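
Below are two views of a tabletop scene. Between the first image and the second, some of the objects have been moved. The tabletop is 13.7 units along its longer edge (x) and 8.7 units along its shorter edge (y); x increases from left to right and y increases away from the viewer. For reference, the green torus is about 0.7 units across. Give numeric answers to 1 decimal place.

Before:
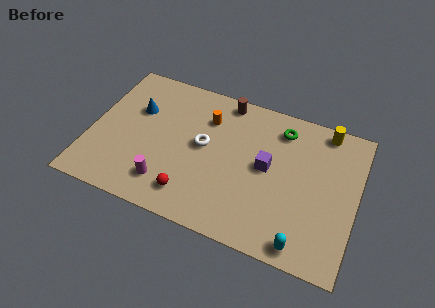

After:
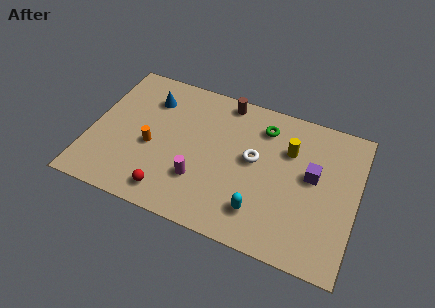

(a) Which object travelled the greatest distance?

the orange cylinder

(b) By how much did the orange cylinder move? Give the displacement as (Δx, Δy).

(-2.6, -2.7)

From the two frames, the orange cylinder sits at roughly (5.8, 6.4) before and (3.2, 3.7) after.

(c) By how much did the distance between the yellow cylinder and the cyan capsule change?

-2.7

Before: roughly 6.9 units apart; after: 4.2. That's 2.7 units closer together.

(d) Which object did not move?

the brown cylinder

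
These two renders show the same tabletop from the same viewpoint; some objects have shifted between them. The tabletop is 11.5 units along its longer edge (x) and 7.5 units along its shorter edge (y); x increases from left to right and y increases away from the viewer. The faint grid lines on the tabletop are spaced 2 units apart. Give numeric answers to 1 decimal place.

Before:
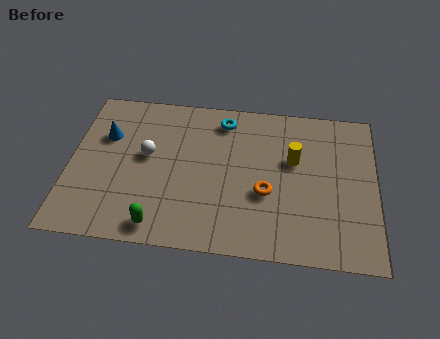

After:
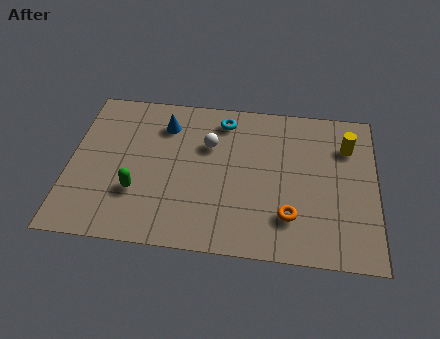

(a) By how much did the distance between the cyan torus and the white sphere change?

-2.1

They were about 3.5 units apart before and 1.4 after — 2.1 units closer together.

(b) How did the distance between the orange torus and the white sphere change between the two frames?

-0.3

The distance was about 4.7 in the first image and 4.4 in the second, so they moved 0.3 units closer together.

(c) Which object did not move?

the cyan torus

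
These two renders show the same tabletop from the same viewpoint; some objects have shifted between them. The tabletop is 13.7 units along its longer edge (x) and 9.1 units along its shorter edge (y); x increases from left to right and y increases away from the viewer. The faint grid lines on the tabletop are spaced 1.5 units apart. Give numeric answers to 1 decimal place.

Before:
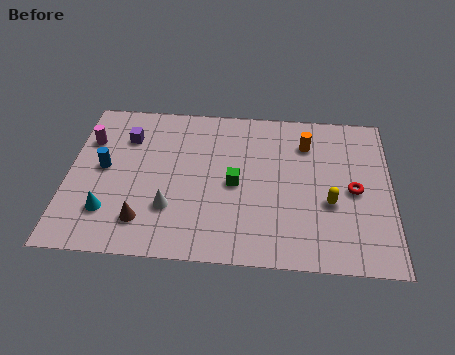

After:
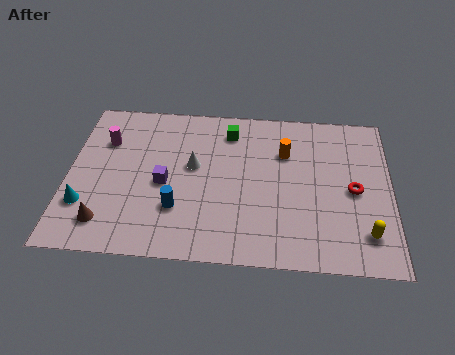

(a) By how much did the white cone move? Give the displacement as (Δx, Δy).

(0.9, 2.5)

The white cone was at about (4.4, 2.7) and moved to about (5.3, 5.2).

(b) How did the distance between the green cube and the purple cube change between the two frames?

-1.0

They were about 5.3 units apart before and 4.3 after — 1.0 units closer together.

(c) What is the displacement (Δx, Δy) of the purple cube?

(1.7, -2.6)

The purple cube started near (2.4, 6.7) and ended near (4.1, 4.1).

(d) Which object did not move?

the red torus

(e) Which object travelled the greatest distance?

the blue cylinder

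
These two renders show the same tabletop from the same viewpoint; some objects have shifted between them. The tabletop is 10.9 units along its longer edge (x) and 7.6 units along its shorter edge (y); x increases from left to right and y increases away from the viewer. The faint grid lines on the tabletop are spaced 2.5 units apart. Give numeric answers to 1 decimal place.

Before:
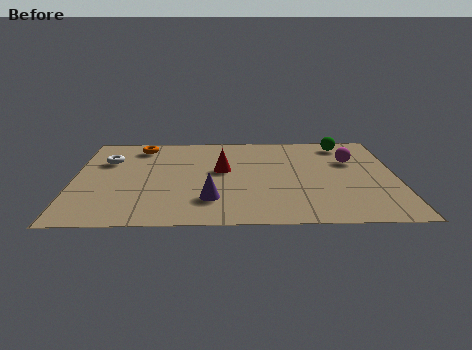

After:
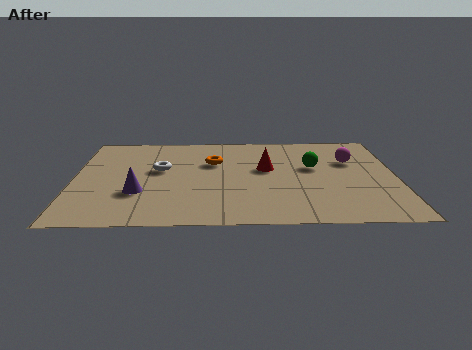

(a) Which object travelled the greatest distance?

the orange torus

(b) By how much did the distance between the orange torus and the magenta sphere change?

-2.6

The distance was about 7.3 in the first image and 4.7 in the second, so they moved 2.6 units closer together.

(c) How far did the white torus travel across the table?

2.0

From (1.1, 5.2) to (2.9, 4.4), the white torus covered √(1.8² + 0.8²) ≈ 2.0 units.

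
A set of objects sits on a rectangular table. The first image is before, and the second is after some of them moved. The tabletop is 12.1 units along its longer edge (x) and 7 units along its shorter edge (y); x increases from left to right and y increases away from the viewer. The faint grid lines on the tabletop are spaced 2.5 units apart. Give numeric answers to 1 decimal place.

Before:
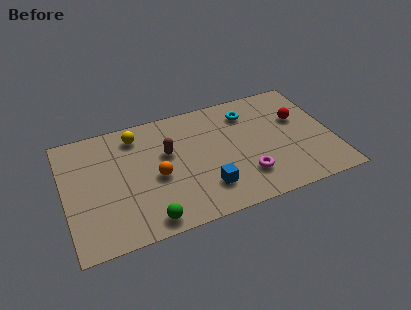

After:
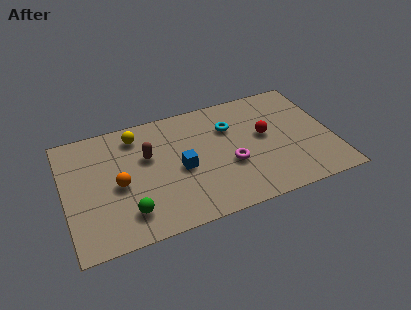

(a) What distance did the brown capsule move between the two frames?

0.9

The brown capsule was near (4.7, 4.3) before and (3.8, 4.4) after, so it travelled √(0.9² + 0.1²) ≈ 0.9 units.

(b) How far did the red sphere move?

1.7

The red sphere moved from about (10.7, 4.4) to (9.1, 3.9), a distance of √(1.6² + 0.5²) ≈ 1.7.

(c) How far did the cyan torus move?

1.1

The cyan torus moved from about (8.5, 5.5) to (7.6, 4.9), a distance of √(0.9² + 0.6²) ≈ 1.1.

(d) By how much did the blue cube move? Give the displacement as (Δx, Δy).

(-1.0, 1.5)

The blue cube started near (6.2, 1.7) and ended near (5.2, 3.2).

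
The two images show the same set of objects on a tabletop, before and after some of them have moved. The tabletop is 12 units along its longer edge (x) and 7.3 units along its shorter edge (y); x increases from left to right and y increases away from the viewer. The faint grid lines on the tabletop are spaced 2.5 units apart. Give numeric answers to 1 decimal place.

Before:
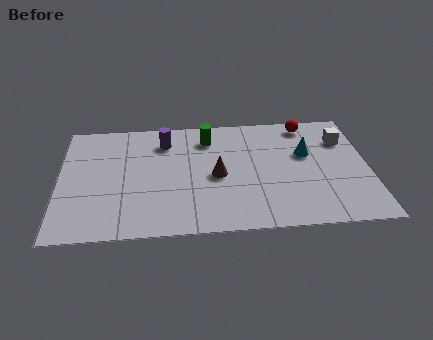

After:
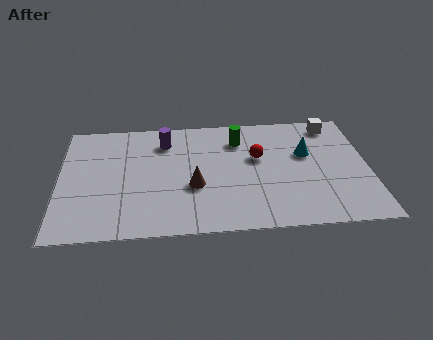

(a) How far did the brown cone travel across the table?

1.1

The brown cone was near (6.1, 3.4) before and (5.2, 2.8) after, so it travelled √(0.9² + 0.6²) ≈ 1.1 units.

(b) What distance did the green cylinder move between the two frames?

1.2

The green cylinder was near (5.8, 5.8) before and (7.0, 5.6) after, so it travelled √(1.2² + 0.2²) ≈ 1.2 units.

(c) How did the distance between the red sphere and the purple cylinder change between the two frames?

-1.8

Before: roughly 5.6 units apart; after: 3.8. That's 1.8 units closer together.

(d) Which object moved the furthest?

the red sphere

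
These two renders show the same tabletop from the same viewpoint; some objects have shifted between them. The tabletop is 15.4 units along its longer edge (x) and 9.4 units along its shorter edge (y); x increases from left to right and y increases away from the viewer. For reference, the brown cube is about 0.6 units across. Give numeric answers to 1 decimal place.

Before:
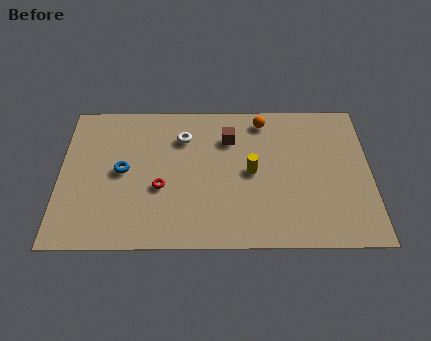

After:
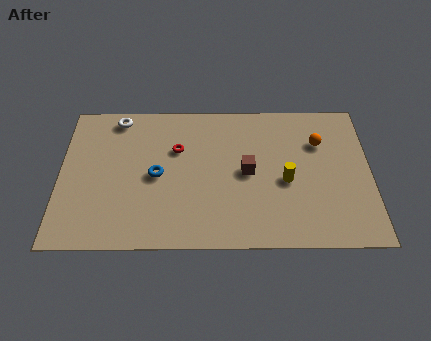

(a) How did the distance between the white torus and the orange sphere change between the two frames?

+6.1

They were about 4.1 units apart before and 10.2 after — 6.1 units further apart.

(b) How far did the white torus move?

3.5

From (6.1, 7.0) to (2.8, 8.3), the white torus covered √(3.3² + 1.3²) ≈ 3.5 units.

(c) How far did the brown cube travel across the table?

2.4

From (8.4, 6.9) to (9.3, 4.7), the brown cube covered √(0.9² + 2.2²) ≈ 2.4 units.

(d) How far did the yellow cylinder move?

1.8

The yellow cylinder was near (9.5, 4.7) before and (11.2, 4.1) after, so it travelled √(1.7² + 0.6²) ≈ 1.8 units.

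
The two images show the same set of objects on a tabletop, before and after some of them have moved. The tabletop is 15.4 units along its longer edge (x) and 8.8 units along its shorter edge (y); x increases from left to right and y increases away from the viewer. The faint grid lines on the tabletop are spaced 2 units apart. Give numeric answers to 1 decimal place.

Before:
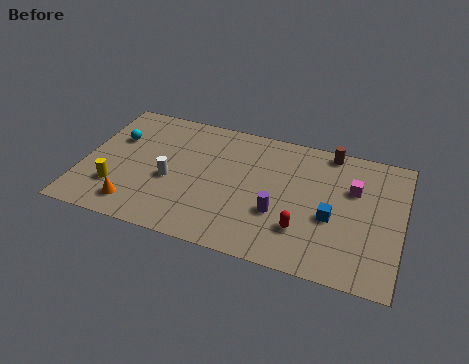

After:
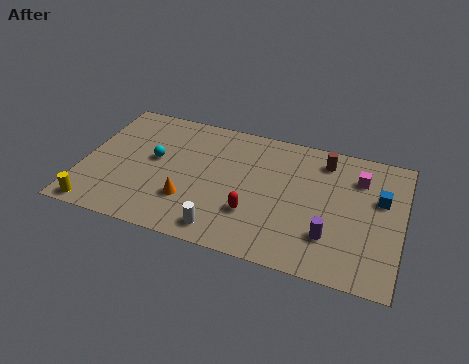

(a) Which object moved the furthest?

the white cylinder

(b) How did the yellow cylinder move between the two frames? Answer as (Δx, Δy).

(-0.8, -1.6)

From the two frames, the yellow cylinder sits at roughly (1.8, 2.4) before and (1.0, 0.8) after.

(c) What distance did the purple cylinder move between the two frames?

2.6

The purple cylinder was near (9.6, 3.1) before and (12.1, 2.4) after, so it travelled √(2.5² + 0.7²) ≈ 2.6 units.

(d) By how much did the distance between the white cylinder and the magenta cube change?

-0.8

Before: roughly 8.9 units apart; after: 8.1. That's 0.8 units closer together.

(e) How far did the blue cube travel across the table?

2.9

The blue cube moved from about (12.1, 3.6) to (14.3, 5.5), a distance of √(2.2² + 1.9²) ≈ 2.9.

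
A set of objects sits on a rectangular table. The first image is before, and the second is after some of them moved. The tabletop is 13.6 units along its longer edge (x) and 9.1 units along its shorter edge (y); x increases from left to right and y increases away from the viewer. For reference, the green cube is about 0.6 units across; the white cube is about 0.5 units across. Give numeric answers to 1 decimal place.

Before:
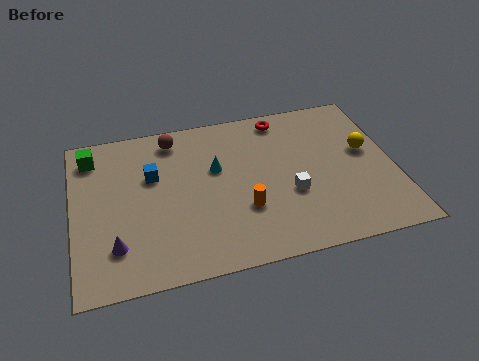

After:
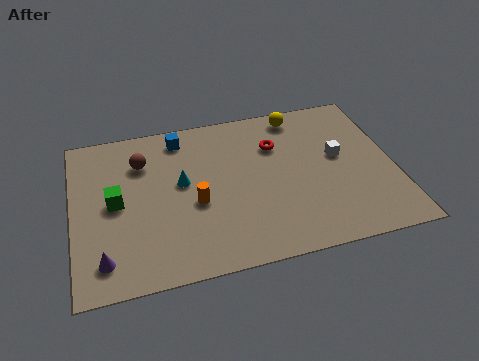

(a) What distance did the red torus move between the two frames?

1.6

The red torus moved from about (9.1, 8.0) to (8.7, 6.4), a distance of √(0.4² + 1.6²) ≈ 1.6.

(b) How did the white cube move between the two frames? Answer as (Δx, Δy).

(2.2, 1.7)

From the two frames, the white cube sits at roughly (9.1, 3.4) before and (11.3, 5.1) after.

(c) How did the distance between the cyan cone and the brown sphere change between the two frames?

-0.5

They were about 2.8 units apart before and 2.3 after — 0.5 units closer together.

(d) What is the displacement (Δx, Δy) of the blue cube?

(1.3, 2.0)

From the two frames, the blue cube sits at roughly (3.4, 5.8) before and (4.7, 7.8) after.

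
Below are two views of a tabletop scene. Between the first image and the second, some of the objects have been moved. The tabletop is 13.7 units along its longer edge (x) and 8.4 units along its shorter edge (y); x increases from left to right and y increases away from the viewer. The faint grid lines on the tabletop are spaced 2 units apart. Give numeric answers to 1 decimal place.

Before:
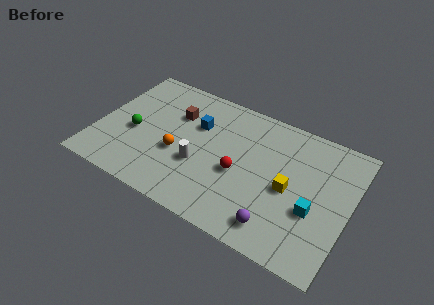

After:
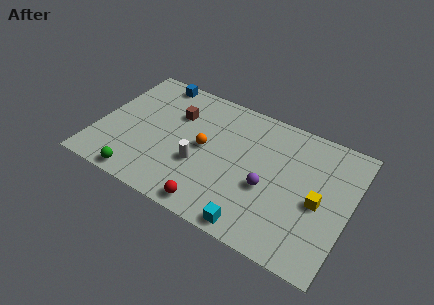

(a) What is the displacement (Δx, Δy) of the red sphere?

(-1.0, -2.7)

From the two frames, the red sphere sits at roughly (7.8, 3.6) before and (6.8, 0.9) after.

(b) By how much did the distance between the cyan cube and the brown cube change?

-1.2

They were about 8.3 units apart before and 7.1 after — 1.2 units closer together.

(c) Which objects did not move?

the brown cube and the white cylinder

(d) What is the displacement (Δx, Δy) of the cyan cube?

(-2.8, -2.4)

The cyan cube was at about (11.9, 3.2) and moved to about (9.1, 0.8).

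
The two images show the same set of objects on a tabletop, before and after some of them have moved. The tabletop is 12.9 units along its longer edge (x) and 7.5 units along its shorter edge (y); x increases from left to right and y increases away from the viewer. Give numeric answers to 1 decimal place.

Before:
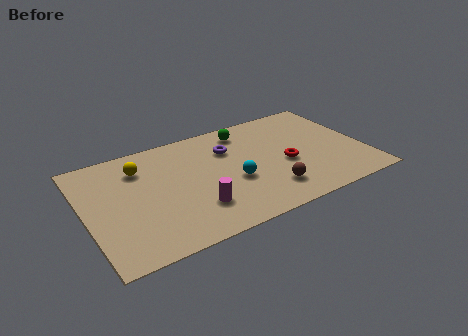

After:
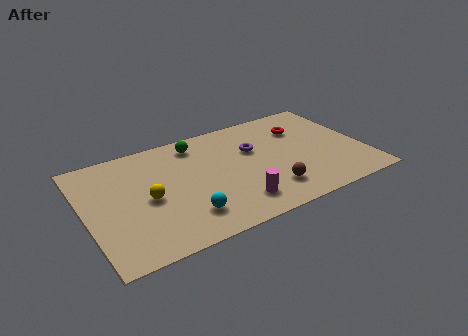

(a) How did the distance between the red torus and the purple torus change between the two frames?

-0.7

The distance was about 3.2 in the first image and 2.5 in the second, so they moved 0.7 units closer together.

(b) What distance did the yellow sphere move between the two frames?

2.2

The yellow sphere moved from about (2.7, 5.7) to (2.8, 3.5), a distance of √(0.1² + 2.2²) ≈ 2.2.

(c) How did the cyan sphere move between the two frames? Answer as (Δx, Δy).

(-2.4, -1.3)

The cyan sphere was at about (6.7, 3.0) and moved to about (4.3, 1.7).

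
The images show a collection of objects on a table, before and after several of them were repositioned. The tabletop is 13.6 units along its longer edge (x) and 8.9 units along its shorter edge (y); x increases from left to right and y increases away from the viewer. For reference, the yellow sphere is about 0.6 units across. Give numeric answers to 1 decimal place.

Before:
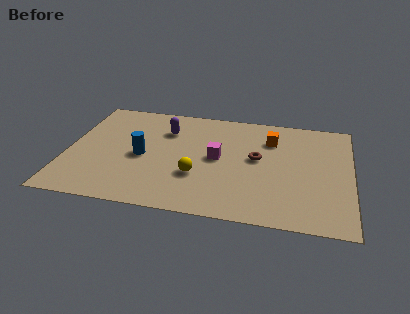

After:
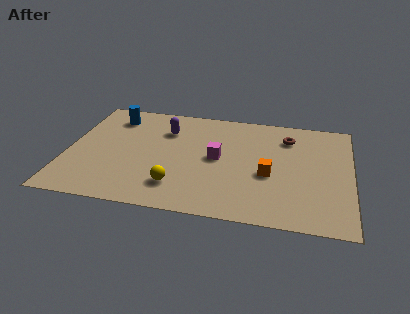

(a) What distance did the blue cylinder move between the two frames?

3.5

From (3.6, 4.1) to (2.0, 7.2), the blue cylinder covered √(1.6² + 3.1²) ≈ 3.5 units.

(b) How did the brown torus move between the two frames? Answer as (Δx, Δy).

(1.4, 2.0)

The brown torus was at about (9.1, 4.9) and moved to about (10.5, 6.9).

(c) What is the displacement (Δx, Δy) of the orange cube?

(0.0, -2.9)

The orange cube was at about (9.7, 6.6) and moved to about (9.7, 3.7).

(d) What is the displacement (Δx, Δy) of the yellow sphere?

(-0.9, -1.0)

The yellow sphere was at about (6.3, 3.0) and moved to about (5.4, 2.0).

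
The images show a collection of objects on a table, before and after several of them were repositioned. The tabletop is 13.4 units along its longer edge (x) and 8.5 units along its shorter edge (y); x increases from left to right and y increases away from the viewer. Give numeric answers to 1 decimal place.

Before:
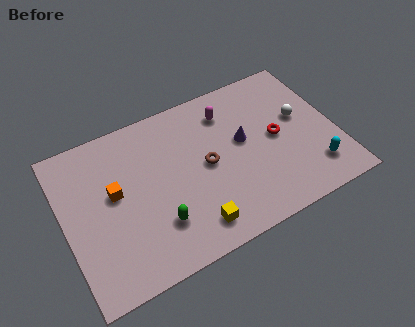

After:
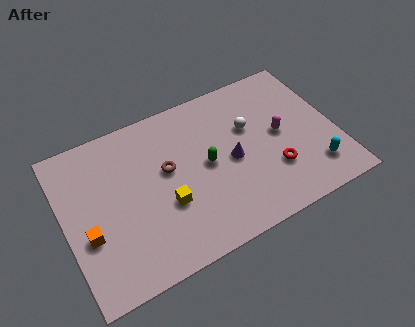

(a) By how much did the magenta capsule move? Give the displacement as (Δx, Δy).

(2.3, -2.3)

From the two frames, the magenta capsule sits at roughly (8.4, 6.7) before and (10.7, 4.4) after.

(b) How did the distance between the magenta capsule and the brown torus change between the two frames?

+2.8

The distance was about 2.8 in the first image and 5.6 in the second, so they moved 2.8 units further apart.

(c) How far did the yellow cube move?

2.0

The yellow cube was near (5.9, 1.4) before and (4.8, 3.1) after, so it travelled √(1.1² + 1.7²) ≈ 2.0 units.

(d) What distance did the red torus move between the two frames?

1.7

From (10.5, 4.3) to (10.1, 2.6), the red torus covered √(0.4² + 1.7²) ≈ 1.7 units.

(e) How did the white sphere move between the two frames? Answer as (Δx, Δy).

(-2.5, 0.5)

From the two frames, the white sphere sits at roughly (11.8, 4.9) before and (9.3, 5.4) after.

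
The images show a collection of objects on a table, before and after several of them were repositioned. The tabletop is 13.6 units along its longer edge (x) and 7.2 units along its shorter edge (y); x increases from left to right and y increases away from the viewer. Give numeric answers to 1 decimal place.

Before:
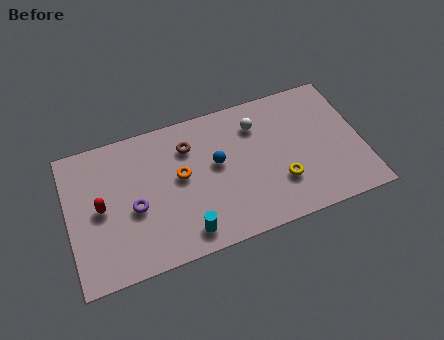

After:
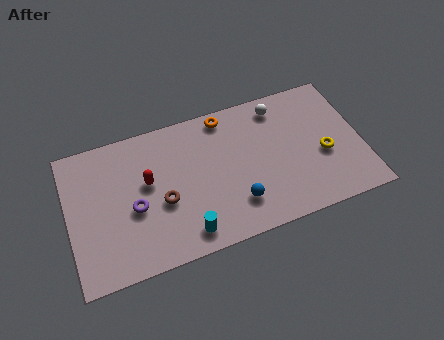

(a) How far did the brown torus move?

2.8

The brown torus was near (5.7, 5.4) before and (4.3, 3.0) after, so it travelled √(1.4² + 2.4²) ≈ 2.8 units.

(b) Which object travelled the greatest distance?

the orange torus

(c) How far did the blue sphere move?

2.4

From (6.9, 4.1) to (7.6, 1.8), the blue sphere covered √(0.7² + 2.3²) ≈ 2.4 units.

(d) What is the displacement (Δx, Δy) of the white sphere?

(1.1, 0.6)

The white sphere started near (8.9, 5.5) and ended near (10.0, 6.1).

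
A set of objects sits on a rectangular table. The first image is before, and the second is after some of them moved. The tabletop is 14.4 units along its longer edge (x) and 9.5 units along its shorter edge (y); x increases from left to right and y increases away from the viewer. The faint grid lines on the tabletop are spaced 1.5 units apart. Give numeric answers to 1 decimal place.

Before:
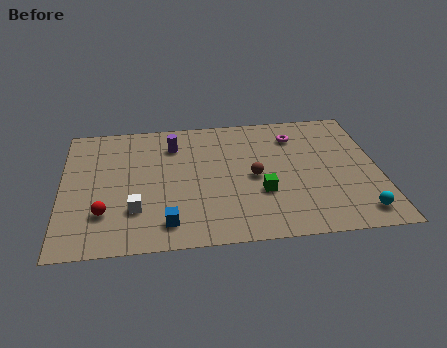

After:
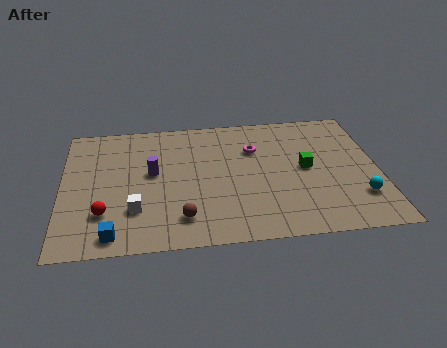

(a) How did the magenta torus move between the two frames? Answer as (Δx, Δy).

(-1.9, -0.8)

The magenta torus started near (10.7, 7.4) and ended near (8.8, 6.6).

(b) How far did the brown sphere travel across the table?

4.2

From (8.7, 4.5) to (5.4, 1.9), the brown sphere covered √(3.3² + 2.6²) ≈ 4.2 units.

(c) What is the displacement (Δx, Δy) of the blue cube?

(-2.4, -0.5)

The blue cube started near (4.7, 1.6) and ended near (2.3, 1.1).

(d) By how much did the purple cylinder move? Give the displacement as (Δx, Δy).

(-1.0, -2.0)

The purple cylinder was at about (5.1, 7.3) and moved to about (4.1, 5.3).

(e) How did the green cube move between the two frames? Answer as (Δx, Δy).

(2.1, 1.6)

The green cube started near (9.0, 3.3) and ended near (11.1, 4.9).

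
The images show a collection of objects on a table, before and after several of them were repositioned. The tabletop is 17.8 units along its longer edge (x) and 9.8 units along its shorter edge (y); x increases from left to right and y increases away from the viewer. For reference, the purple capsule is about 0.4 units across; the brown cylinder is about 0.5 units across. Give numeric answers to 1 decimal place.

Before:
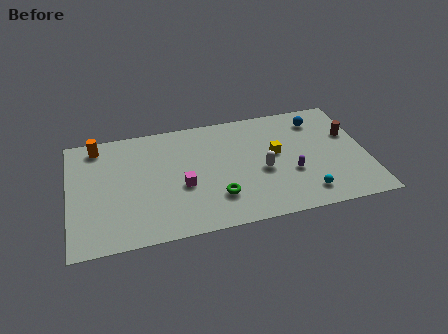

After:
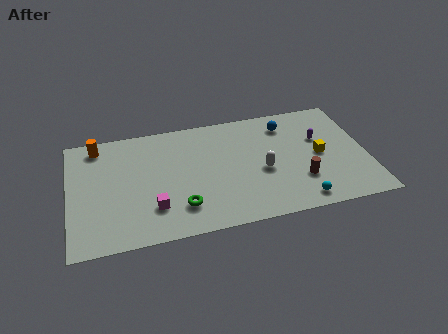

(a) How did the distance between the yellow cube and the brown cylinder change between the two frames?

-2.3

Before: roughly 4.6 units apart; after: 2.3. That's 2.3 units closer together.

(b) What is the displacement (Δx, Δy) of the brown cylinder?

(-3.2, -3.3)

The brown cylinder was at about (16.9, 6.2) and moved to about (13.7, 2.9).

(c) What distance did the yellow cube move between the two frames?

2.7

From (12.4, 5.5) to (15.0, 4.8), the yellow cube covered √(2.6² + 0.7²) ≈ 2.7 units.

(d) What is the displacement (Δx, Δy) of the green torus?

(-2.2, -0.3)

The green torus started near (8.7, 2.6) and ended near (6.5, 2.3).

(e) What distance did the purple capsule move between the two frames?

3.2

The purple capsule moved from about (13.2, 3.6) to (15.1, 6.2), a distance of √(1.9² + 2.6²) ≈ 3.2.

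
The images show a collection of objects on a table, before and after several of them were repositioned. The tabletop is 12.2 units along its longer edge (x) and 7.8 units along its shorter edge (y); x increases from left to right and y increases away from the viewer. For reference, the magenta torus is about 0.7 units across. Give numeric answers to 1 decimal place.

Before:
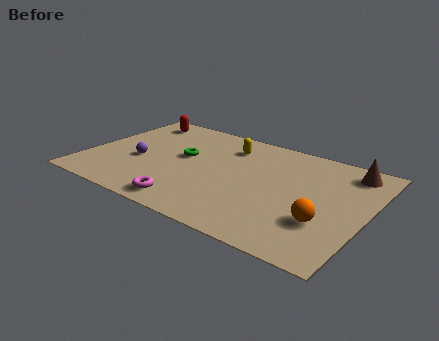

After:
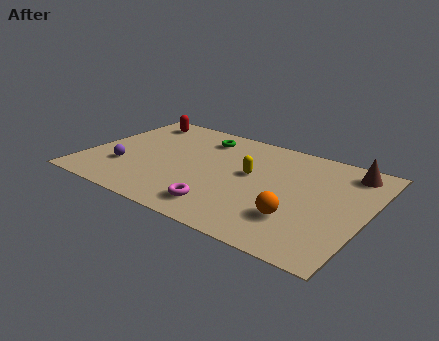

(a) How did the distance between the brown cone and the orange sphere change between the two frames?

+0.6

The distance was about 4.1 in the first image and 4.7 in the second, so they moved 0.6 units further apart.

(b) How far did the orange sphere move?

1.1

From (10.6, 2.5) to (9.5, 2.2), the orange sphere covered √(1.1² + 0.3²) ≈ 1.1 units.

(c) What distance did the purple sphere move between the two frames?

0.9

From (2.3, 3.2) to (1.8, 2.4), the purple sphere covered √(0.5² + 0.8²) ≈ 0.9 units.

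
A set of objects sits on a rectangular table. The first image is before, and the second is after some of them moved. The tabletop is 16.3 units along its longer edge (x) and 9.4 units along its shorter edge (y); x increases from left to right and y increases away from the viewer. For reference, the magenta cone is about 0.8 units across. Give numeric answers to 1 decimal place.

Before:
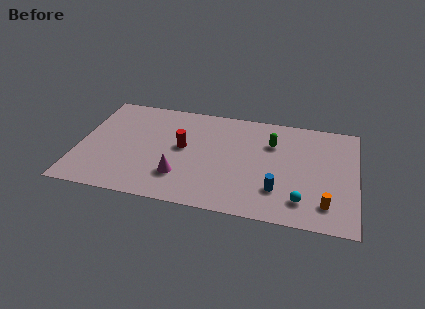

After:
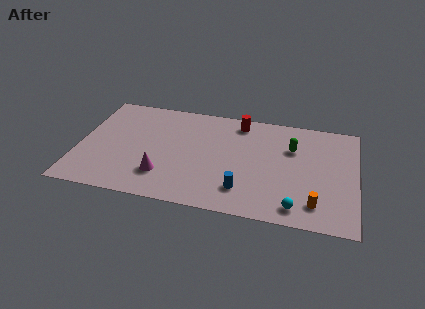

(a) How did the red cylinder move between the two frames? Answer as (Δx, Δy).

(3.2, 3.0)

The red cylinder started near (6.1, 5.1) and ended near (9.3, 8.1).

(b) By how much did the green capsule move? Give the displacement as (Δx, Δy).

(1.2, -0.2)

From the two frames, the green capsule sits at roughly (11.3, 6.6) before and (12.5, 6.4) after.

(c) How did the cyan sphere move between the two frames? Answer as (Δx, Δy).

(-0.3, -0.6)

From the two frames, the cyan sphere sits at roughly (13.2, 1.9) before and (12.9, 1.3) after.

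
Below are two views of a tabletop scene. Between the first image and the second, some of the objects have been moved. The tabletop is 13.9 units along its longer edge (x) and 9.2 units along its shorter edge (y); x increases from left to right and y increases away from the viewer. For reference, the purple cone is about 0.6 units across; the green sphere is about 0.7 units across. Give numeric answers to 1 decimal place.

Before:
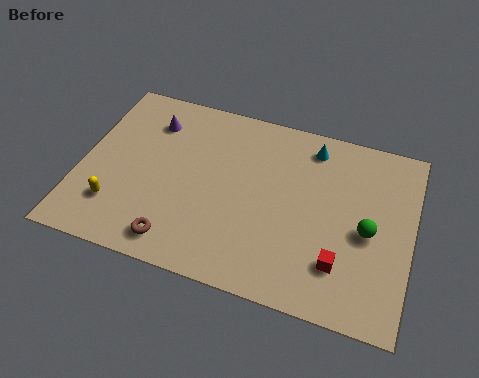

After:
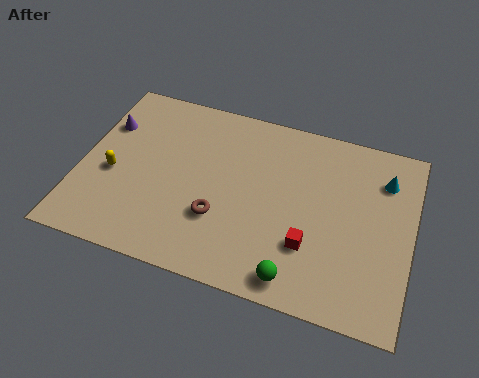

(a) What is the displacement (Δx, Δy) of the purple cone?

(-1.9, -0.7)

The purple cone started near (2.7, 7.1) and ended near (0.8, 6.4).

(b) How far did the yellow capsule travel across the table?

1.6

The yellow capsule was near (1.7, 2.3) before and (1.4, 3.9) after, so it travelled √(0.3² + 1.6²) ≈ 1.6 units.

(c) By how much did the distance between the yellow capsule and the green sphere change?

-2.1

The distance was about 10.6 in the first image and 8.5 in the second, so they moved 2.1 units closer together.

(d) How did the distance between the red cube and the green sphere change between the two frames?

-0.4

Before: roughly 2.1 units apart; after: 1.7. That's 0.4 units closer together.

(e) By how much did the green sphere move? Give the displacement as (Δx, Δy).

(-2.7, -3.1)

The green sphere was at about (12.1, 4.2) and moved to about (9.4, 1.1).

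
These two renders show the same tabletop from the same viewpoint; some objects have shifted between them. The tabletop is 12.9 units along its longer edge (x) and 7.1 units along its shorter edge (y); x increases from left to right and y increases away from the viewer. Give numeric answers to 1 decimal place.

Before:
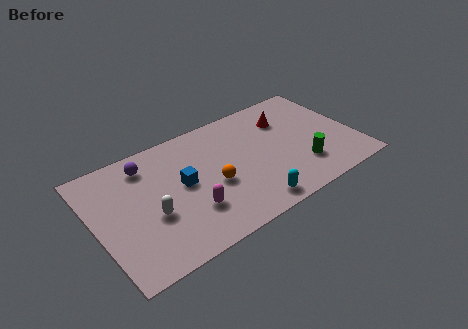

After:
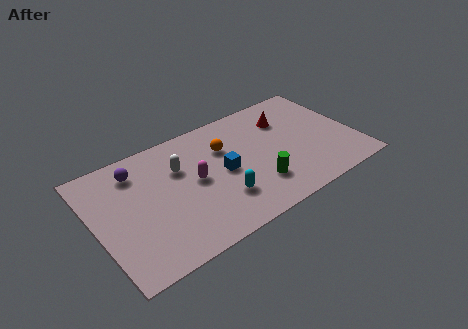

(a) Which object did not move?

the red cone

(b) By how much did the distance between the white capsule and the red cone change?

-2.1

Before: roughly 7.6 units apart; after: 5.5. That's 2.1 units closer together.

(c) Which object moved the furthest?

the white capsule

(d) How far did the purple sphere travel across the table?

0.5

The purple sphere moved from about (2.8, 5.8) to (2.3, 5.7), a distance of √(0.5² + 0.1²) ≈ 0.5.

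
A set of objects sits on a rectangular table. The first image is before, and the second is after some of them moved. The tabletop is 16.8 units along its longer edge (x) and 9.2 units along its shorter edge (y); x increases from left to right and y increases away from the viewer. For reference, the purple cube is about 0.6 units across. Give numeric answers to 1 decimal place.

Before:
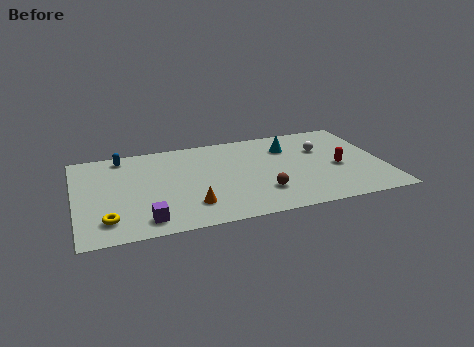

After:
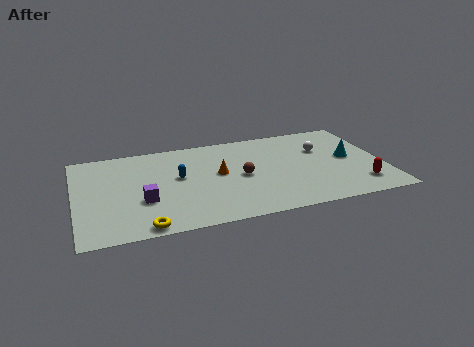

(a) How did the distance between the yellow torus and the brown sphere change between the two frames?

-1.8

The distance was about 8.4 in the first image and 6.6 in the second, so they moved 1.8 units closer together.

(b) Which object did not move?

the white sphere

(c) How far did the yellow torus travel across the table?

2.2

From (1.6, 1.9) to (3.5, 0.8), the yellow torus covered √(1.9² + 1.1²) ≈ 2.2 units.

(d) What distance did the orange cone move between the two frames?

3.3

The orange cone moved from about (6.1, 2.2) to (7.8, 5.0), a distance of √(1.7² + 2.8²) ≈ 3.3.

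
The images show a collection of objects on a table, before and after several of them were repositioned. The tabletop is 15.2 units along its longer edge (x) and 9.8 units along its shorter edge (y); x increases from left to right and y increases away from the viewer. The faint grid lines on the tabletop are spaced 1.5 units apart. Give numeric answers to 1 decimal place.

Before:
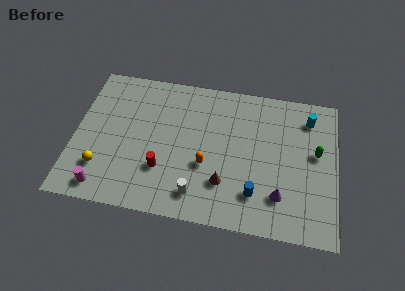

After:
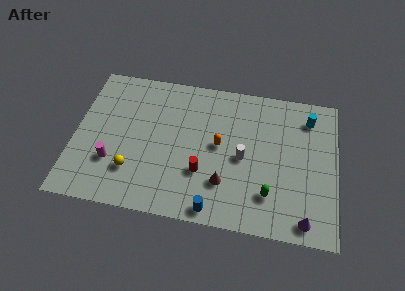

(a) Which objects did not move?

the cyan cylinder and the brown cone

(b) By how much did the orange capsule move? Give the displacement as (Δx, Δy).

(0.7, 1.5)

The orange capsule started near (7.7, 3.7) and ended near (8.4, 5.2).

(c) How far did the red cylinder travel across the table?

2.3

The red cylinder moved from about (5.2, 3.0) to (7.5, 3.2), a distance of √(2.3² + 0.2²) ≈ 2.3.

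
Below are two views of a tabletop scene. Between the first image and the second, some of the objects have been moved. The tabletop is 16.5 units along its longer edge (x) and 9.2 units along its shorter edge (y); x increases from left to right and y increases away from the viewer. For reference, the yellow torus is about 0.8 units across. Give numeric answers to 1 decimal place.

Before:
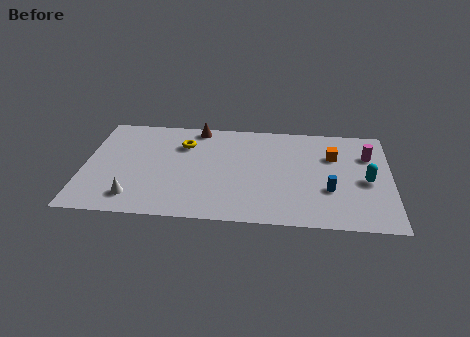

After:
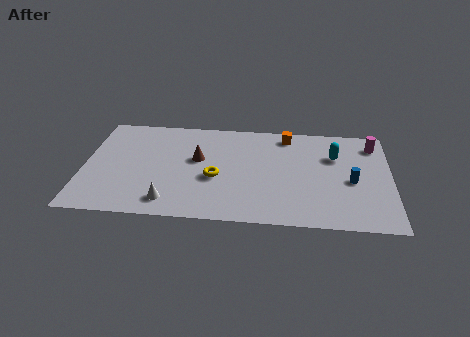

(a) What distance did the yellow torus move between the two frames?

3.4

From (5.3, 6.7) to (7.1, 3.8), the yellow torus covered √(1.8² + 2.9²) ≈ 3.4 units.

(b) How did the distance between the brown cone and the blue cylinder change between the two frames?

-0.4

The distance was about 8.8 in the first image and 8.4 in the second, so they moved 0.4 units closer together.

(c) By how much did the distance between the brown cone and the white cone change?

-3.2

The distance was about 7.3 in the first image and 4.1 in the second, so they moved 3.2 units closer together.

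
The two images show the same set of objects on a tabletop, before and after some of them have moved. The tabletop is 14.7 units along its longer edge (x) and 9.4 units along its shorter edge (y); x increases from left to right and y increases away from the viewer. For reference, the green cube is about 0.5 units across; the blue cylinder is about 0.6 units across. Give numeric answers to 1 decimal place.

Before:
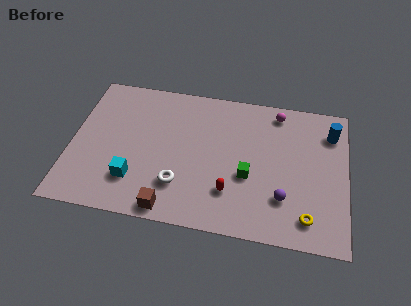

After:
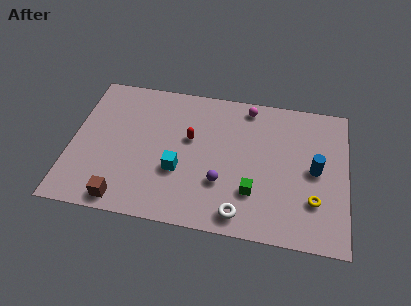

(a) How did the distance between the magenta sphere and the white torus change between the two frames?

-0.5

Before: roughly 7.6 units apart; after: 7.1. That's 0.5 units closer together.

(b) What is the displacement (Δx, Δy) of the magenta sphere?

(-1.6, 0.1)

From the two frames, the magenta sphere sits at roughly (10.9, 8.2) before and (9.3, 8.3) after.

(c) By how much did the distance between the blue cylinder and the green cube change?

-1.8

The distance was about 5.6 in the first image and 3.8 in the second, so they moved 1.8 units closer together.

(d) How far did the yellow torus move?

1.1

From (12.7, 1.6) to (13.0, 2.7), the yellow torus covered √(0.3² + 1.1²) ≈ 1.1 units.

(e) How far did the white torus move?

3.5

From (5.9, 2.5) to (9.2, 1.2), the white torus covered √(3.3² + 1.3²) ≈ 3.5 units.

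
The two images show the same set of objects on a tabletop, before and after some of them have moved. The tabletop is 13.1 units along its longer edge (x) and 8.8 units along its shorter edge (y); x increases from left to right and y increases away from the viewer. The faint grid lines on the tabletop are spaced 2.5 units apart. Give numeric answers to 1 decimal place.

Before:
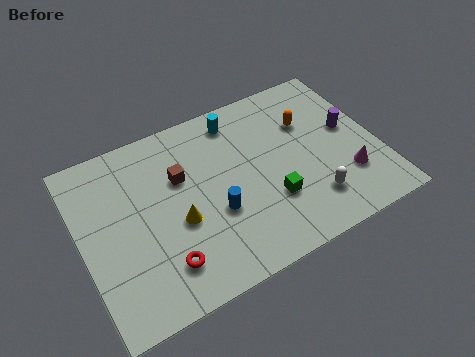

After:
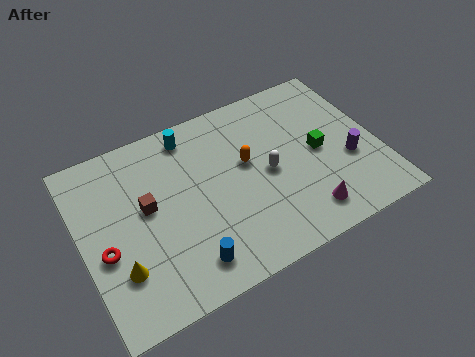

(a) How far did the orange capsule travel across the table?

3.0

From (10.3, 6.0) to (7.4, 5.1), the orange capsule covered √(2.9² + 0.9²) ≈ 3.0 units.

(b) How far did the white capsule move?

2.7

The white capsule moved from about (9.8, 2.0) to (8.2, 4.2), a distance of √(1.6² + 2.2²) ≈ 2.7.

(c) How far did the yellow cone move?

2.9

The yellow cone was near (4.1, 3.6) before and (1.4, 2.5) after, so it travelled √(2.7² + 1.1²) ≈ 2.9 units.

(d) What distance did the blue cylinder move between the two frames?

2.3

The blue cylinder moved from about (5.7, 3.3) to (4.2, 1.5), a distance of √(1.5² + 1.8²) ≈ 2.3.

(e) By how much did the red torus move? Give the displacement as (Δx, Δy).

(-2.3, 1.7)

The red torus started near (3.2, 1.9) and ended near (0.9, 3.6).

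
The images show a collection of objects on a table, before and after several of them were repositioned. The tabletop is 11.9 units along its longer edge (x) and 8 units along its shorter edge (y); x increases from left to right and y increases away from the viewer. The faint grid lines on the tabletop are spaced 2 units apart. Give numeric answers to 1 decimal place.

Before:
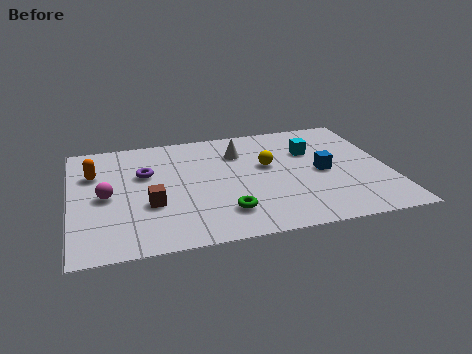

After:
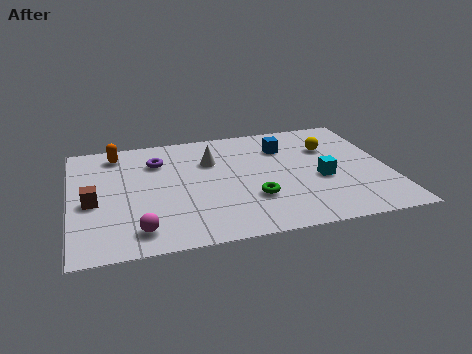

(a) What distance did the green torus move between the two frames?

1.3

The green torus moved from about (5.6, 1.8) to (6.7, 2.5), a distance of √(1.1² + 0.7²) ≈ 1.3.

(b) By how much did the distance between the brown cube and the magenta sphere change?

+0.9

The distance was about 1.8 in the first image and 2.7 in the second, so they moved 0.9 units further apart.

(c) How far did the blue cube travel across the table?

2.5

The blue cube was near (9.4, 3.8) before and (8.1, 5.9) after, so it travelled √(1.3² + 2.1²) ≈ 2.5 units.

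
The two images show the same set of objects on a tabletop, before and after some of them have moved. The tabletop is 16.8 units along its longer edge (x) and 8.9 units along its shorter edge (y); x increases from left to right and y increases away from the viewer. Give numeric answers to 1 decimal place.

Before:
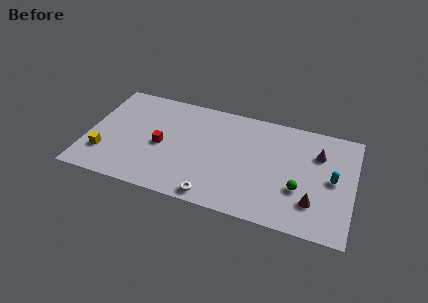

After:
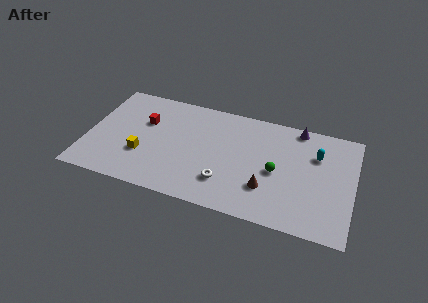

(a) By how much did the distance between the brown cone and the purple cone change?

+1.7

They were about 4.0 units apart before and 5.7 after — 1.7 units further apart.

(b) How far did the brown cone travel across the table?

2.9

From (14.4, 2.3) to (11.5, 2.6), the brown cone covered √(2.9² + 0.3²) ≈ 2.9 units.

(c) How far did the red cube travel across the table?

2.1

The red cube was near (4.7, 4.1) before and (3.5, 5.8) after, so it travelled √(1.2² + 1.7²) ≈ 2.1 units.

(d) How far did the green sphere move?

1.8

The green sphere was near (13.5, 3.1) before and (12.0, 4.1) after, so it travelled √(1.5² + 1.0²) ≈ 1.8 units.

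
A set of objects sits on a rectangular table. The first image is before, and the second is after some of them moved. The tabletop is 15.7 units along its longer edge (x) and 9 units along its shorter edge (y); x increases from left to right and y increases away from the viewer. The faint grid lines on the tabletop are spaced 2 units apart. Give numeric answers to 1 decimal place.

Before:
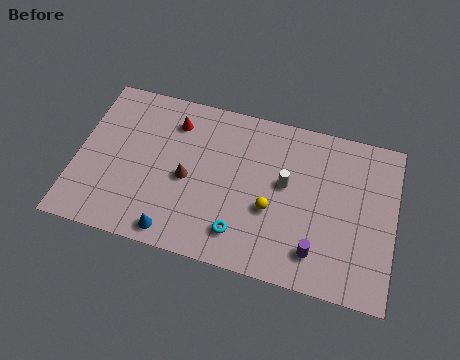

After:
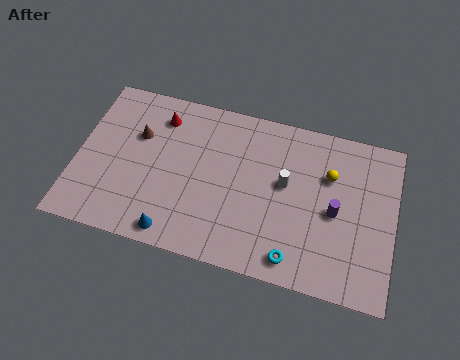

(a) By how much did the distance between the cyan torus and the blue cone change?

+2.6

The distance was about 3.3 in the first image and 5.9 in the second, so they moved 2.6 units further apart.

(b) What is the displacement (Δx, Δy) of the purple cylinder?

(0.8, 2.4)

From the two frames, the purple cylinder sits at roughly (12.0, 1.8) before and (12.8, 4.2) after.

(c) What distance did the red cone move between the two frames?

0.7

From (4.6, 7.1) to (3.9, 7.2), the red cone covered √(0.7² + 0.1²) ≈ 0.7 units.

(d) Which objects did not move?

the white cylinder and the blue cone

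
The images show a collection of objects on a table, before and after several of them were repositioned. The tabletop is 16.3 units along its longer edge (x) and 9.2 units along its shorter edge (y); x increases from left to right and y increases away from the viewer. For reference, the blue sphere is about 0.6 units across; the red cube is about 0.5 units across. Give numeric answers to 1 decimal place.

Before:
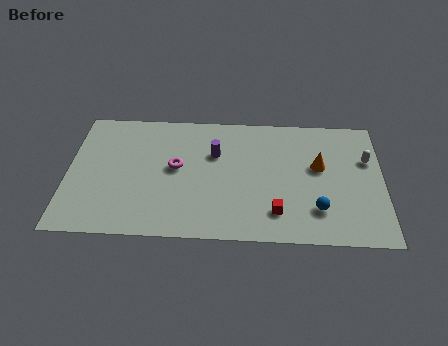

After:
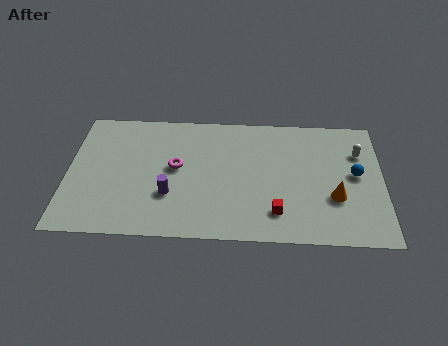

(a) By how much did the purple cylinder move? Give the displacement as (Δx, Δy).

(-2.3, -3.1)

From the two frames, the purple cylinder sits at roughly (7.6, 6.1) before and (5.3, 3.0) after.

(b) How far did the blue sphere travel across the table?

3.3

The blue sphere moved from about (12.9, 2.3) to (14.9, 4.9), a distance of √(2.0² + 2.6²) ≈ 3.3.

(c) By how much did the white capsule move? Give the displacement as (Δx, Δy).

(-0.4, 0.5)

The white capsule was at about (15.5, 6.0) and moved to about (15.1, 6.5).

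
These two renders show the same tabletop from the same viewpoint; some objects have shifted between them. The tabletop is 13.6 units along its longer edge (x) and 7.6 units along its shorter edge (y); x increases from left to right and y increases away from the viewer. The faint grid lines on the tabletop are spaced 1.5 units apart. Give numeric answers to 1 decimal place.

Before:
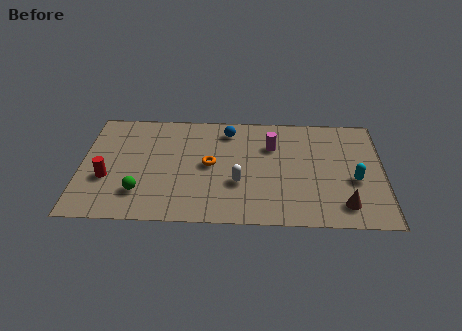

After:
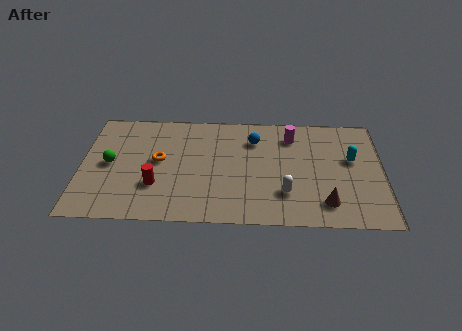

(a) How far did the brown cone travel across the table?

0.8

From (11.8, 1.4) to (11.0, 1.5), the brown cone covered √(0.8² + 0.1²) ≈ 0.8 units.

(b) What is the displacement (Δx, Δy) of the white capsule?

(2.1, -0.6)

The white capsule was at about (7.1, 2.7) and moved to about (9.2, 2.1).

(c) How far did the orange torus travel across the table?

2.3

From (5.8, 3.9) to (3.5, 4.1), the orange torus covered √(2.3² + 0.2²) ≈ 2.3 units.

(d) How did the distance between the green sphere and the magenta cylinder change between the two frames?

+1.7

They were about 6.8 units apart before and 8.5 after — 1.7 units further apart.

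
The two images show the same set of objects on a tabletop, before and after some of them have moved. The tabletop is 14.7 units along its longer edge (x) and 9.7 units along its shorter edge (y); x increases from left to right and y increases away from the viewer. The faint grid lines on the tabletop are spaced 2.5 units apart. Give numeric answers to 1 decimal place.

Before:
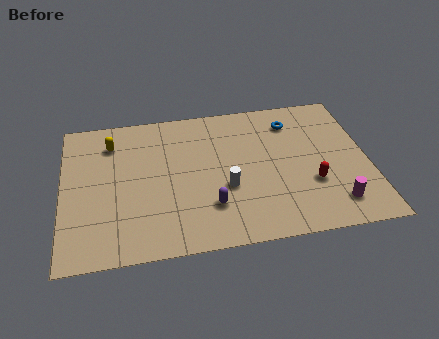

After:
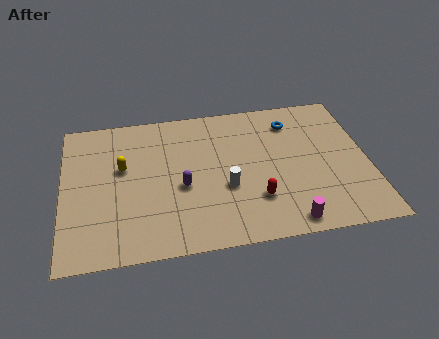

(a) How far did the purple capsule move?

2.0

From (7.0, 2.6) to (5.7, 4.1), the purple capsule covered √(1.3² + 1.5²) ≈ 2.0 units.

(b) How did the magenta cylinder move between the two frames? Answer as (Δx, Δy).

(-2.3, -0.8)

The magenta cylinder was at about (12.9, 1.8) and moved to about (10.6, 1.0).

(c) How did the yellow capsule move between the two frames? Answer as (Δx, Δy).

(0.5, -1.8)

The yellow capsule started near (2.4, 7.6) and ended near (2.9, 5.8).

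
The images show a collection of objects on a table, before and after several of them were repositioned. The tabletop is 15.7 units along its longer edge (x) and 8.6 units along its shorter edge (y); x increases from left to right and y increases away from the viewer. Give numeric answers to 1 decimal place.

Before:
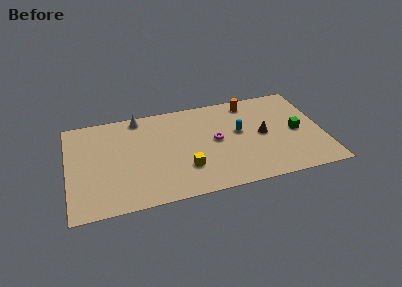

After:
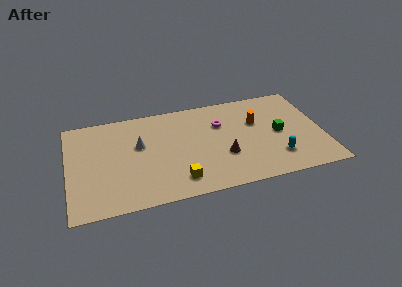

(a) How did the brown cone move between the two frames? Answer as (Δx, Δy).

(-2.5, -1.3)

The brown cone was at about (12.0, 4.3) and moved to about (9.5, 3.0).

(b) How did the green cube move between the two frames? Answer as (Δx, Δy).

(-1.1, 0.1)

The green cube was at about (14.1, 4.1) and moved to about (13.0, 4.2).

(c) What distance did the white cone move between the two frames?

2.5

The white cone was near (4.5, 7.7) before and (4.4, 5.2) after, so it travelled √(0.1² + 2.5²) ≈ 2.5 units.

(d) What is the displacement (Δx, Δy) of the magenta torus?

(0.4, 1.4)

From the two frames, the magenta torus sits at roughly (9.1, 4.5) before and (9.5, 5.9) after.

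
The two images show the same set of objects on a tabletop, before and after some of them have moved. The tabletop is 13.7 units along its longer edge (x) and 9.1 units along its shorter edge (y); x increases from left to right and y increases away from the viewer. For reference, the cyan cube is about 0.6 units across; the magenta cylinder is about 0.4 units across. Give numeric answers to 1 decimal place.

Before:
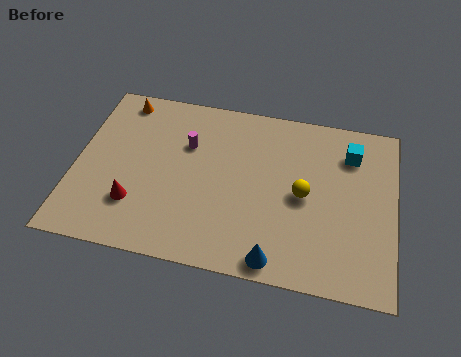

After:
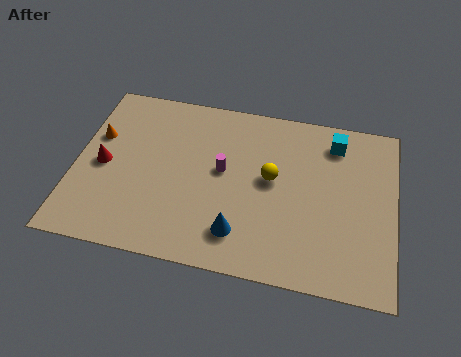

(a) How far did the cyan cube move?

0.9

From (11.7, 7.0) to (11.0, 7.5), the cyan cube covered √(0.7² + 0.5²) ≈ 0.9 units.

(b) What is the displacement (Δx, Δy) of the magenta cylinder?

(1.6, -1.1)

The magenta cylinder was at about (4.7, 6.1) and moved to about (6.3, 5.0).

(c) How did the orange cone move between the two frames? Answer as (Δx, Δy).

(-0.9, -2.2)

The orange cone started near (1.7, 8.0) and ended near (0.8, 5.8).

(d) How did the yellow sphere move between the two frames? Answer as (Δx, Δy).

(-1.4, 0.6)

The yellow sphere started near (9.8, 4.4) and ended near (8.4, 5.0).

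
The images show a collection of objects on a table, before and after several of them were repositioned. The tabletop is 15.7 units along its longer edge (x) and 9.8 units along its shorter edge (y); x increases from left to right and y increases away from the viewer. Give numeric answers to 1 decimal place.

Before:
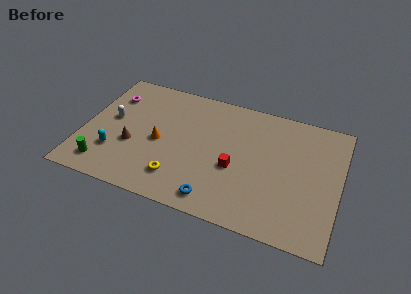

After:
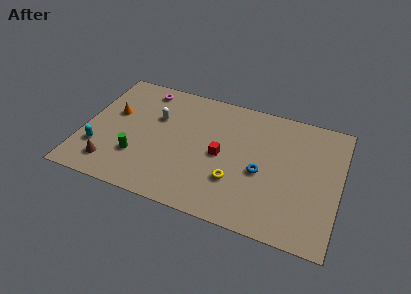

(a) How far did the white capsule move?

2.9

From (1.6, 5.4) to (4.3, 6.4), the white capsule covered √(2.7² + 1.0²) ≈ 2.9 units.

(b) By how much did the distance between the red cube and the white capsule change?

-3.4

Before: roughly 7.9 units apart; after: 4.5. That's 3.4 units closer together.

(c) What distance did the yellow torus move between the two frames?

3.5

The yellow torus was near (6.1, 2.1) before and (9.5, 3.0) after, so it travelled √(3.4² + 0.9²) ≈ 3.5 units.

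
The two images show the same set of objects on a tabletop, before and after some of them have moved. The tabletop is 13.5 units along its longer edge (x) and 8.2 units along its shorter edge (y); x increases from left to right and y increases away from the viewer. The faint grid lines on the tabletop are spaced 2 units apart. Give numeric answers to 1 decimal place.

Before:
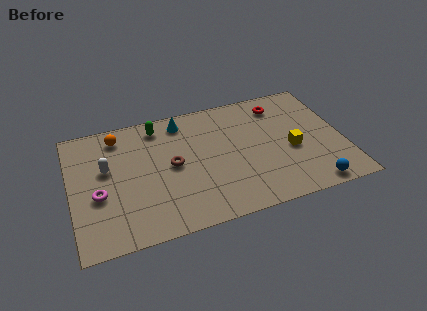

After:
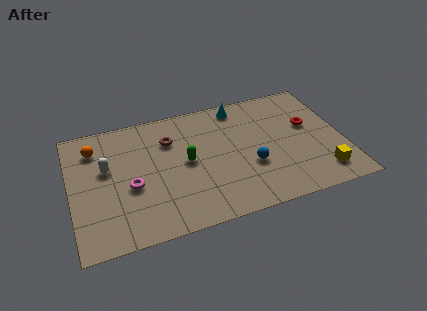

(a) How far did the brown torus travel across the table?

1.7

The brown torus moved from about (5.0, 4.2) to (5.0, 5.9), a distance of √(0.0² + 1.7²) ≈ 1.7.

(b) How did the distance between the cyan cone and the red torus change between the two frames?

-0.9

Before: roughly 4.9 units apart; after: 4.0. That's 0.9 units closer together.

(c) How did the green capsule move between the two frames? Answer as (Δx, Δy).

(1.2, -2.8)

The green capsule started near (4.5, 7.0) and ended near (5.7, 4.2).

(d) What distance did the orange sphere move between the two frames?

1.3

The orange sphere moved from about (2.5, 6.9) to (1.3, 6.4), a distance of √(1.2² + 0.5²) ≈ 1.3.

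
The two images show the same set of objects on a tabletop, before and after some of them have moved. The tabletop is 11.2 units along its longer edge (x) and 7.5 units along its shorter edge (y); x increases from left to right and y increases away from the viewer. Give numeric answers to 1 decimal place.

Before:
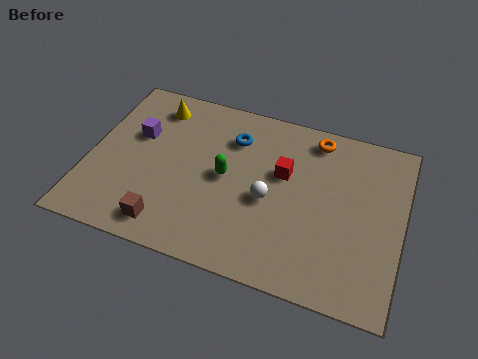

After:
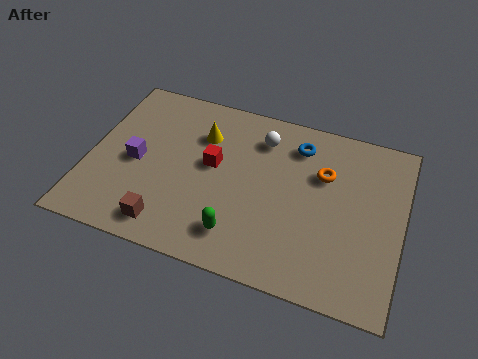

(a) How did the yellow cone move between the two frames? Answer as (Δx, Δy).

(1.8, -0.8)

From the two frames, the yellow cone sits at roughly (2.1, 6.2) before and (3.9, 5.4) after.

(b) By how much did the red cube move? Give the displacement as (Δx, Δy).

(-2.5, -0.4)

The red cube was at about (6.9, 4.6) and moved to about (4.4, 4.2).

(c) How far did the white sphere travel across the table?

2.6

From (6.5, 3.3) to (6.0, 5.9), the white sphere covered √(0.5² + 2.6²) ≈ 2.6 units.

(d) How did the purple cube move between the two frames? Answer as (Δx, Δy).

(0.1, -1.2)

The purple cube started near (1.6, 4.7) and ended near (1.7, 3.5).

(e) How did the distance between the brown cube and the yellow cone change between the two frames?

-0.8

The distance was about 5.2 in the first image and 4.4 in the second, so they moved 0.8 units closer together.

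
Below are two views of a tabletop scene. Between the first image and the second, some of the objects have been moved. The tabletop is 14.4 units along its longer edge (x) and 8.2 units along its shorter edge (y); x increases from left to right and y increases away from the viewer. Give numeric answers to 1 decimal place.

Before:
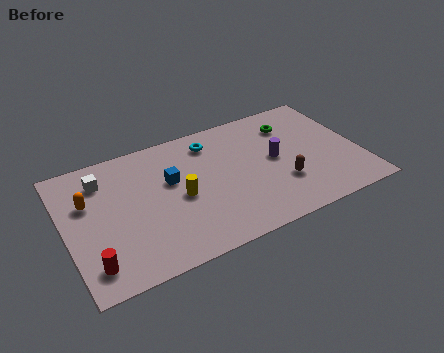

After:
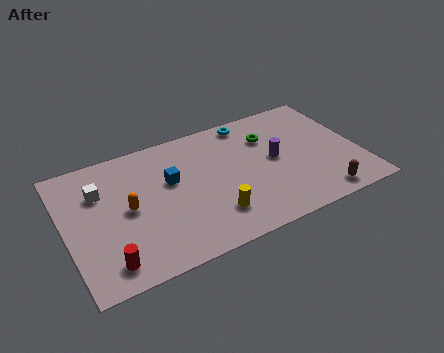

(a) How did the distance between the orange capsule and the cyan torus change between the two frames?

+0.8

Before: roughly 6.4 units apart; after: 7.2. That's 0.8 units further apart.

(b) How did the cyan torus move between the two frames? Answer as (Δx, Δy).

(2.0, 0.6)

From the two frames, the cyan torus sits at roughly (7.4, 6.7) before and (9.4, 7.3) after.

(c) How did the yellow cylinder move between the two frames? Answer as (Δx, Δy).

(1.4, -1.8)

From the two frames, the yellow cylinder sits at roughly (5.5, 3.8) before and (6.9, 2.0) after.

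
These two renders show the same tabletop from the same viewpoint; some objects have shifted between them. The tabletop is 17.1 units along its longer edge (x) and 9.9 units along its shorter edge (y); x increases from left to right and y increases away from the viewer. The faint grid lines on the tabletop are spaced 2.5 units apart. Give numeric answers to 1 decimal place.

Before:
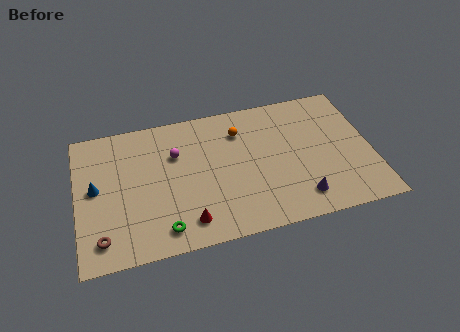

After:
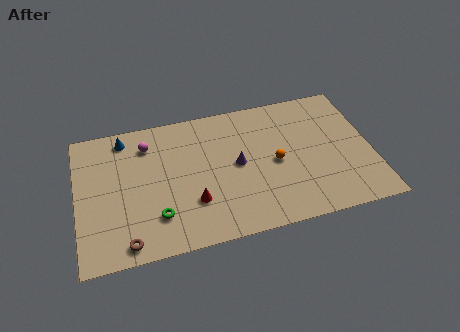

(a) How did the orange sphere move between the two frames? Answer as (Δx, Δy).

(1.9, -2.8)

The orange sphere started near (9.6, 7.5) and ended near (11.5, 4.7).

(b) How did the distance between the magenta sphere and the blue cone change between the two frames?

-3.4

They were about 4.9 units apart before and 1.5 after — 3.4 units closer together.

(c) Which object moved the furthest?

the purple cone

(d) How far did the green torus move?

1.0

The green torus was near (4.8, 1.5) before and (4.5, 2.5) after, so it travelled √(0.3² + 1.0²) ≈ 1.0 units.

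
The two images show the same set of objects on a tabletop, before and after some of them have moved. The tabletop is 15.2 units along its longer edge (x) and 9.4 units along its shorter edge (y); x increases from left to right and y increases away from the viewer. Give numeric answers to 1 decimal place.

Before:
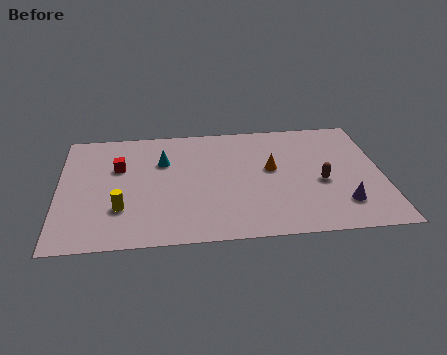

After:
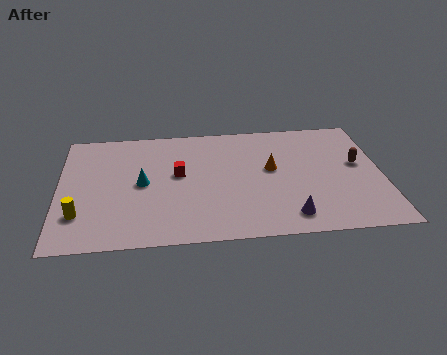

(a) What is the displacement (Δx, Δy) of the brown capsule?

(1.8, 1.3)

The brown capsule was at about (12.3, 4.0) and moved to about (14.1, 5.3).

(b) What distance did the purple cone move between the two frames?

2.6

The purple cone moved from about (13.2, 2.2) to (10.7, 1.5), a distance of √(2.5² + 0.7²) ≈ 2.6.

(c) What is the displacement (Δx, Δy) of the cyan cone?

(-1.0, -1.7)

The cyan cone was at about (4.9, 6.4) and moved to about (3.9, 4.7).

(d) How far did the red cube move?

2.9

The red cube moved from about (2.8, 6.1) to (5.6, 5.3), a distance of √(2.8² + 0.8²) ≈ 2.9.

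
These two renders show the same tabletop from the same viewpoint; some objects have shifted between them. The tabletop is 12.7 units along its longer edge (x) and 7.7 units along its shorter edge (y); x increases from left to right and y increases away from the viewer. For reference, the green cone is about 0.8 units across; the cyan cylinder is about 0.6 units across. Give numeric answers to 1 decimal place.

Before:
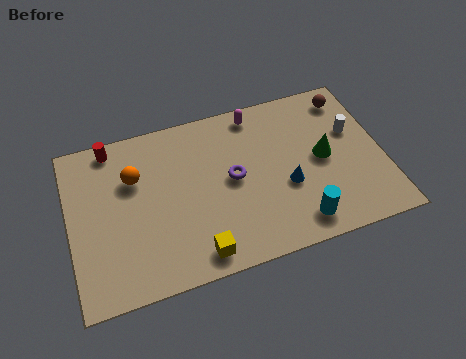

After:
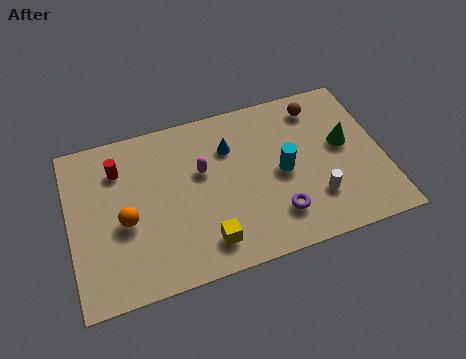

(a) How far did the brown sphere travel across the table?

1.3

The brown sphere was near (11.6, 6.5) before and (10.3, 6.4) after, so it travelled √(1.3² + 0.1²) ≈ 1.3 units.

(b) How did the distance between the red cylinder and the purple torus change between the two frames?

+1.8

Before: roughly 5.5 units apart; after: 7.3. That's 1.8 units further apart.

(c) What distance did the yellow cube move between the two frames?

0.6

The yellow cube was near (4.9, 1.0) before and (5.3, 1.4) after, so it travelled √(0.4² + 0.4²) ≈ 0.6 units.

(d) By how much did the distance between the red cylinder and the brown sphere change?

-1.5

They were about 9.7 units apart before and 8.2 after — 1.5 units closer together.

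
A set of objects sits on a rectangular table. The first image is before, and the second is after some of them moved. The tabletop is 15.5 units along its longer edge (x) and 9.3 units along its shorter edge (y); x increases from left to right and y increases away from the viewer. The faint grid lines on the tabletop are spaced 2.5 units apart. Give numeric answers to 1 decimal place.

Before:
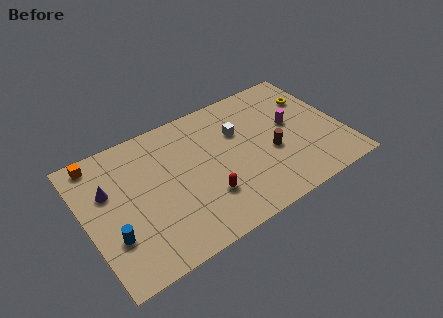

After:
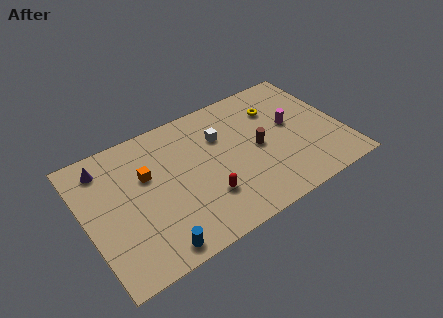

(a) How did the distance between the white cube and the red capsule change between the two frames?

-0.4

The distance was about 4.4 in the first image and 4.0 in the second, so they moved 0.4 units closer together.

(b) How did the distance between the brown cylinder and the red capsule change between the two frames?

-0.4

They were about 4.3 units apart before and 3.9 after — 0.4 units closer together.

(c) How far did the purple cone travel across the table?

1.7

From (1.5, 6.0) to (1.5, 7.7), the purple cone covered √(0.0² + 1.7²) ≈ 1.7 units.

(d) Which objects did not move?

the magenta cylinder and the red capsule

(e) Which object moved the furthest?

the orange cube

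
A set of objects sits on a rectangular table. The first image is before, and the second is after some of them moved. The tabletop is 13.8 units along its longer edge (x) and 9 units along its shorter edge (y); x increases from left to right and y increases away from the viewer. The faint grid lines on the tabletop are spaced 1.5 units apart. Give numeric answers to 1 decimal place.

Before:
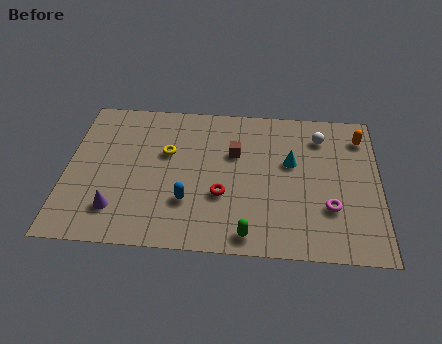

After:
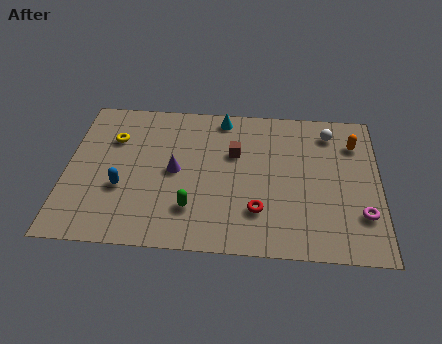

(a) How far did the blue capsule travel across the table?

3.0

The blue capsule moved from about (5.4, 2.7) to (2.5, 3.3), a distance of √(2.9² + 0.6²) ≈ 3.0.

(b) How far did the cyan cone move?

4.0

From (9.9, 5.4) to (6.8, 8.0), the cyan cone covered √(3.1² + 2.6²) ≈ 4.0 units.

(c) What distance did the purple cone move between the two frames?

3.5

From (2.3, 2.0) to (4.8, 4.5), the purple cone covered √(2.5² + 2.5²) ≈ 3.5 units.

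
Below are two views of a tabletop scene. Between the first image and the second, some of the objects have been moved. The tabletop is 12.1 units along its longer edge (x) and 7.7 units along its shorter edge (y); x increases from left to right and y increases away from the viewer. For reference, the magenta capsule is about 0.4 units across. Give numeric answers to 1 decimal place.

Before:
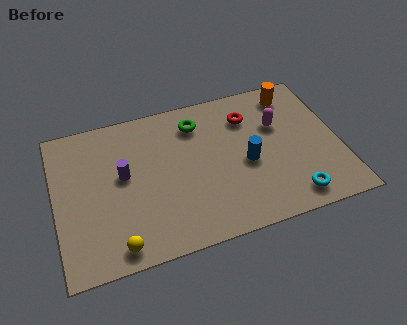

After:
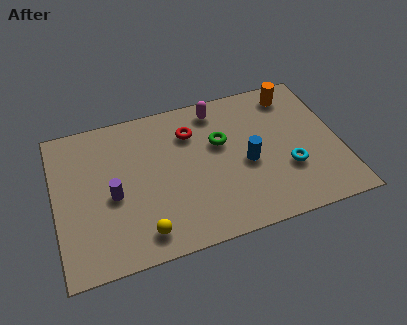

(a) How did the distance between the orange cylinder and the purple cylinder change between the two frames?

+0.8

Before: roughly 7.8 units apart; after: 8.6. That's 0.8 units further apart.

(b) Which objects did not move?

the orange cylinder and the blue cylinder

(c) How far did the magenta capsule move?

3.0

The magenta capsule was near (9.6, 5.0) before and (7.1, 6.6) after, so it travelled √(2.5² + 1.6²) ≈ 3.0 units.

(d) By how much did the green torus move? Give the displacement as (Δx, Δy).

(0.9, -1.3)

The green torus started near (6.2, 6.1) and ended near (7.1, 4.8).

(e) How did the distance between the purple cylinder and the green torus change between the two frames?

+1.1

They were about 3.8 units apart before and 4.9 after — 1.1 units further apart.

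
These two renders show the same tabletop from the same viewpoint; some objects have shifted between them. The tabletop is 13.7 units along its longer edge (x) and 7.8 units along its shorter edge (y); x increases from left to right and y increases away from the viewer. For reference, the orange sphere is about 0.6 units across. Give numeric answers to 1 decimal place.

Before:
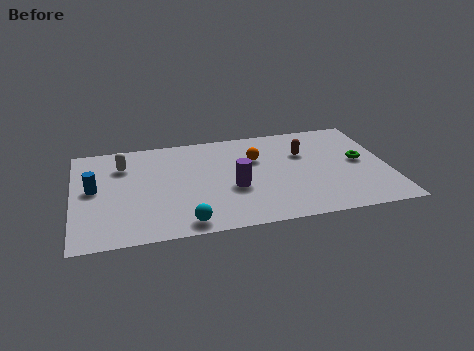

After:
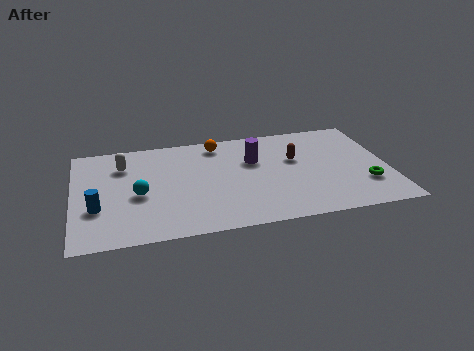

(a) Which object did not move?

the white capsule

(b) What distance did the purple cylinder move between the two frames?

2.2

The purple cylinder was near (6.9, 3.1) before and (7.9, 5.1) after, so it travelled √(1.0² + 2.0²) ≈ 2.2 units.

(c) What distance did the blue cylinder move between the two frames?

1.5

The blue cylinder moved from about (0.9, 4.2) to (1.0, 2.7), a distance of √(0.1² + 1.5²) ≈ 1.5.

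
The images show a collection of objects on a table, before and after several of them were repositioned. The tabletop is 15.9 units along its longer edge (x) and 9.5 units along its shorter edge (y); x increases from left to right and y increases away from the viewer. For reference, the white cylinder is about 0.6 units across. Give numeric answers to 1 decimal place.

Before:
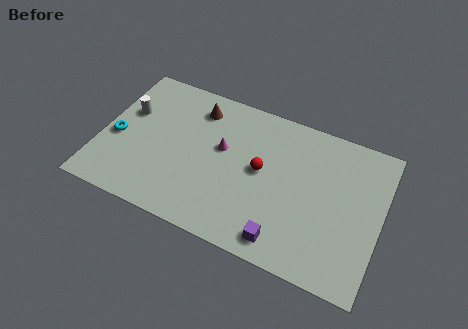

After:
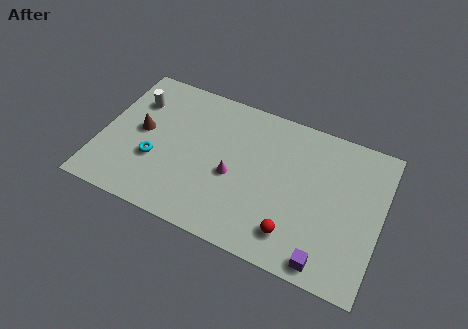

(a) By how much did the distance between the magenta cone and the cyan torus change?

-1.6

Before: roughly 6.1 units apart; after: 4.5. That's 1.6 units closer together.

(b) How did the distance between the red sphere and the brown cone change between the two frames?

+4.8

The distance was about 4.8 in the first image and 9.6 in the second, so they moved 4.8 units further apart.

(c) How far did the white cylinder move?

0.9

The white cylinder was near (1.3, 6.0) before and (1.6, 6.9) after, so it travelled √(0.3² + 0.9²) ≈ 0.9 units.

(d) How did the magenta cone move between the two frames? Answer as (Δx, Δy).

(0.8, -1.5)

The magenta cone was at about (6.8, 5.6) and moved to about (7.6, 4.1).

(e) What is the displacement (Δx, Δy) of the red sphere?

(2.2, -3.2)

The red sphere was at about (9.1, 5.1) and moved to about (11.3, 1.9).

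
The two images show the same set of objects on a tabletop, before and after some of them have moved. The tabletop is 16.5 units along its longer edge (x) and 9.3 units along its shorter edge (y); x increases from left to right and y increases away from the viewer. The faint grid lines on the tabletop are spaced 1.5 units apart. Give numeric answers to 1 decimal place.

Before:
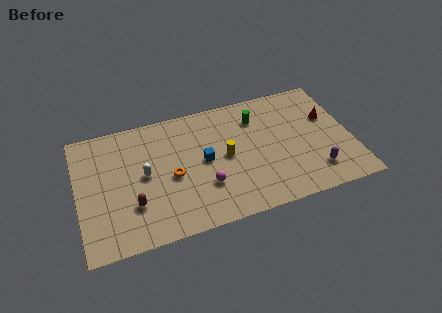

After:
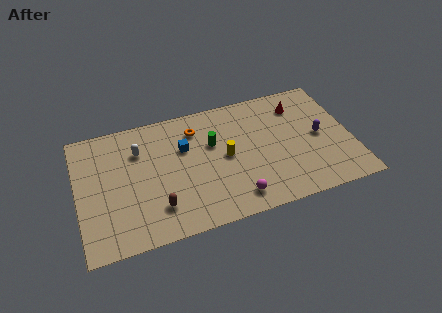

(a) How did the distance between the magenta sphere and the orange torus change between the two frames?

+3.8

They were about 2.3 units apart before and 6.1 after — 3.8 units further apart.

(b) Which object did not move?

the yellow cylinder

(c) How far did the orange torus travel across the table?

3.5

The orange torus moved from about (5.6, 4.2) to (7.3, 7.3), a distance of √(1.7² + 3.1²) ≈ 3.5.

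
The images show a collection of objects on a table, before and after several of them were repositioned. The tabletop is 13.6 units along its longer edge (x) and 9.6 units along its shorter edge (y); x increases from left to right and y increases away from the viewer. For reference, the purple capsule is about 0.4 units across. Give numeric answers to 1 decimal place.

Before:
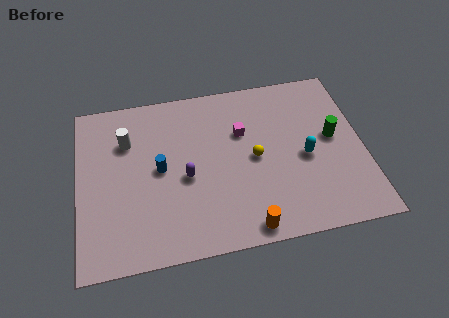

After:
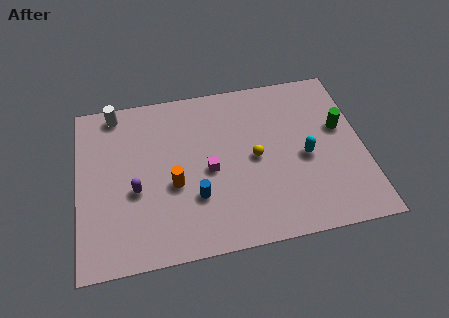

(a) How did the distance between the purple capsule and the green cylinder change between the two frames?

+2.9

Before: roughly 7.2 units apart; after: 10.1. That's 2.9 units further apart.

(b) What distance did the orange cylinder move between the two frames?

4.5

The orange cylinder moved from about (7.8, 0.9) to (4.5, 3.9), a distance of √(3.3² + 3.0²) ≈ 4.5.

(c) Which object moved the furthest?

the orange cylinder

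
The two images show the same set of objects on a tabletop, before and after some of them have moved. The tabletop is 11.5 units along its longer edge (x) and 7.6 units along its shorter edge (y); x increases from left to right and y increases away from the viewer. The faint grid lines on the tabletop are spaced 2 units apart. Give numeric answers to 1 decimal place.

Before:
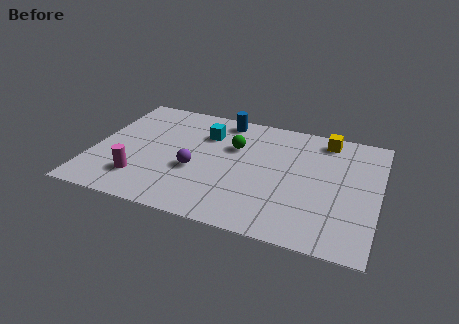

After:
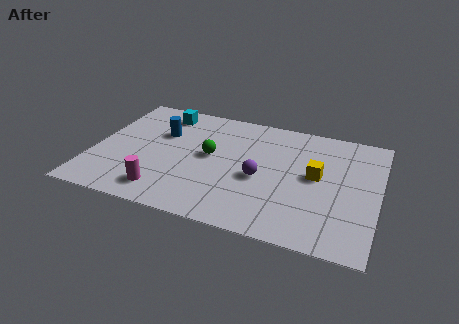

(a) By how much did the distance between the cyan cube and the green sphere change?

+1.9

Before: roughly 1.3 units apart; after: 3.2. That's 1.9 units further apart.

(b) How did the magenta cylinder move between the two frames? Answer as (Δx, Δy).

(1.0, -0.5)

From the two frames, the magenta cylinder sits at roughly (2.1, 1.8) before and (3.1, 1.3) after.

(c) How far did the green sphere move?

1.3

From (5.6, 5.0) to (4.7, 4.1), the green sphere covered √(0.9² + 0.9²) ≈ 1.3 units.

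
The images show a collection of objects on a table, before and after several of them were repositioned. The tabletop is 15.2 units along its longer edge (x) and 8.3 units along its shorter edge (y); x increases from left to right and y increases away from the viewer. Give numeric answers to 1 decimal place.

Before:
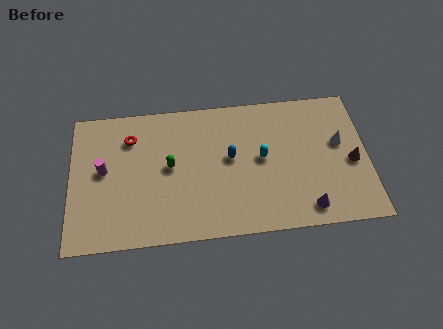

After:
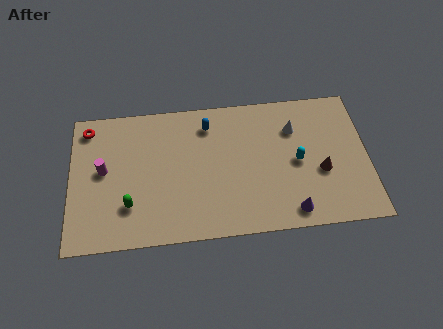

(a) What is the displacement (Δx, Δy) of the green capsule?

(-2.1, -2.1)

The green capsule was at about (5.1, 4.4) and moved to about (3.0, 2.3).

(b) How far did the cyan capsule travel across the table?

1.8

The cyan capsule moved from about (9.8, 4.4) to (11.6, 4.0), a distance of √(1.8² + 0.4²) ≈ 1.8.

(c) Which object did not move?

the magenta cylinder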